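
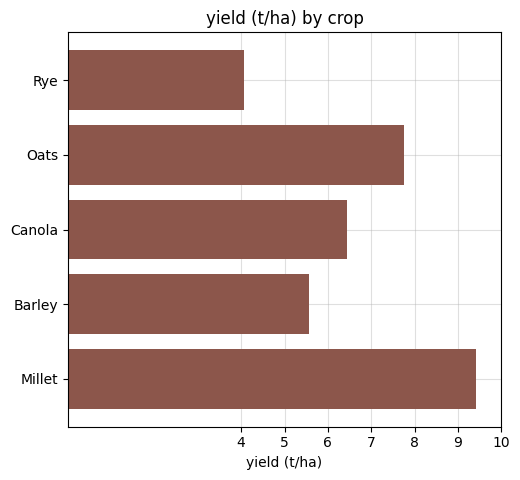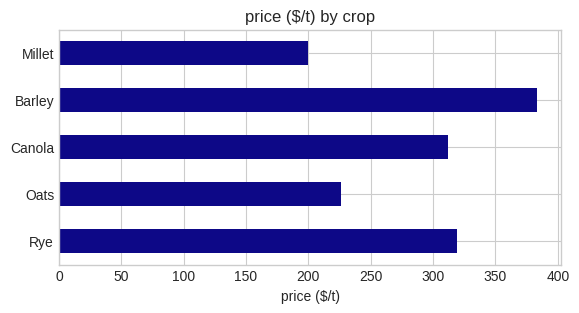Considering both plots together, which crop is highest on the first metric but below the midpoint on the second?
Millet

Chart 2 median price ($/t) ≈ 300; below-median crops: Oats, Millet. Among those, Millet has the highest yield (t/ha) (≈ 9).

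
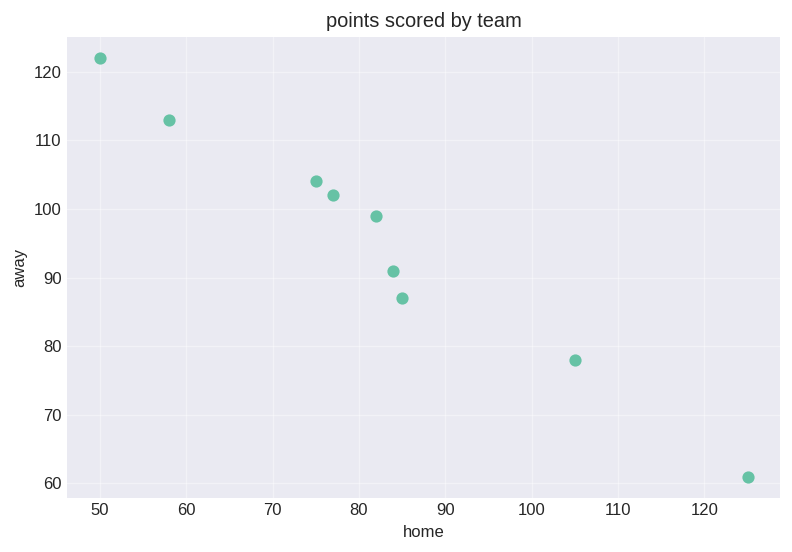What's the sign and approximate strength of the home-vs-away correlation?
negative, strong

Points are negatively correlated; strong (|r| ≈ 1.0).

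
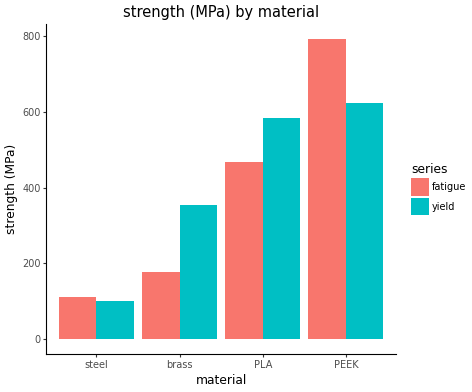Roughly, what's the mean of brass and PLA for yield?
≈ 500

(400 + 600) / 2 ≈ 500.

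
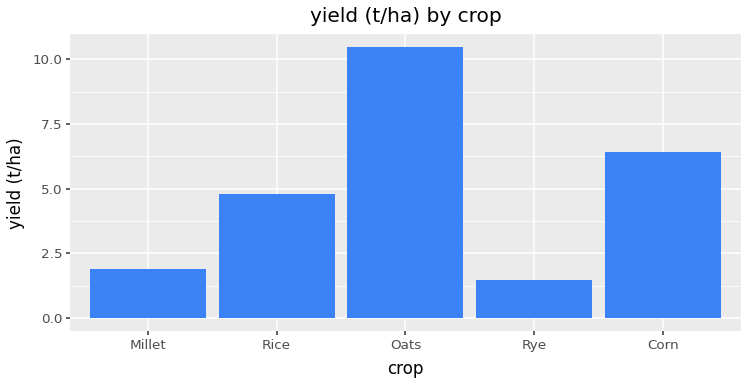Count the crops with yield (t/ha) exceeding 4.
3

Above 4: Rice, Oats, Corn.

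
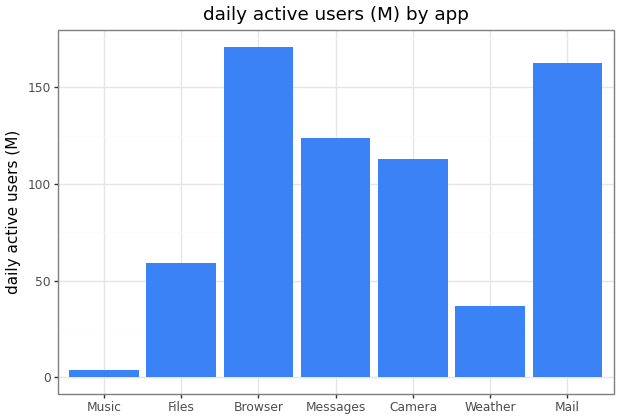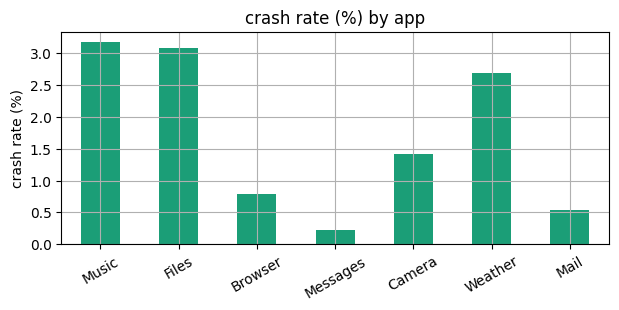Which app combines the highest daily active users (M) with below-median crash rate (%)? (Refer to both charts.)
Browser

Chart 2 median crash rate (%) ≈ 1.5; below-median apps: Browser, Messages, Mail. Among those, Browser has the highest daily active users (M) (≈ 180).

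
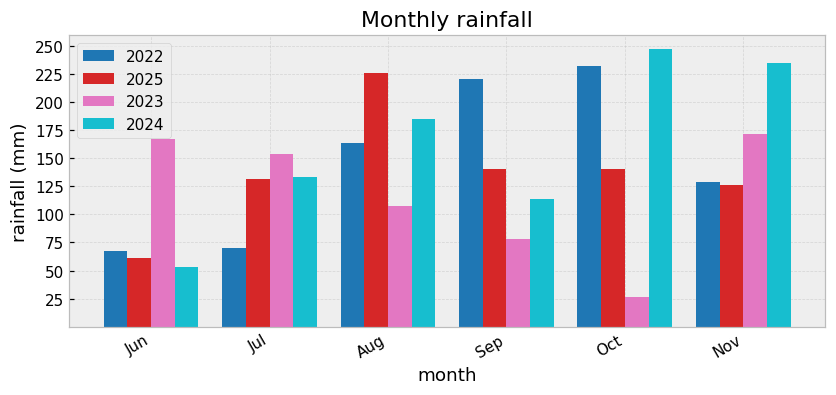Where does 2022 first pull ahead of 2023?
Jul: 2022 ≈ 75 vs 2023 ≈ 150 (not yet); Aug: 2022 ≈ 175 vs 2023 ≈ 100 (first crossover).

Aug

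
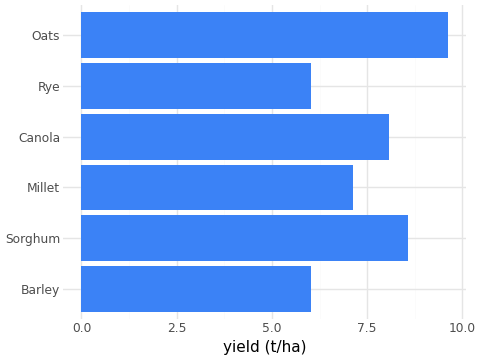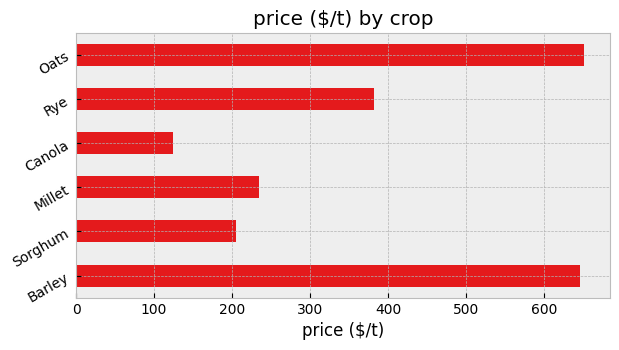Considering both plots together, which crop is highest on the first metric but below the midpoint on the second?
Chart 2 median price ($/t) ≈ 300; below-median crops: Sorghum, Millet, Canola. Among those, Sorghum has the highest yield (t/ha) (≈ 9).

Sorghum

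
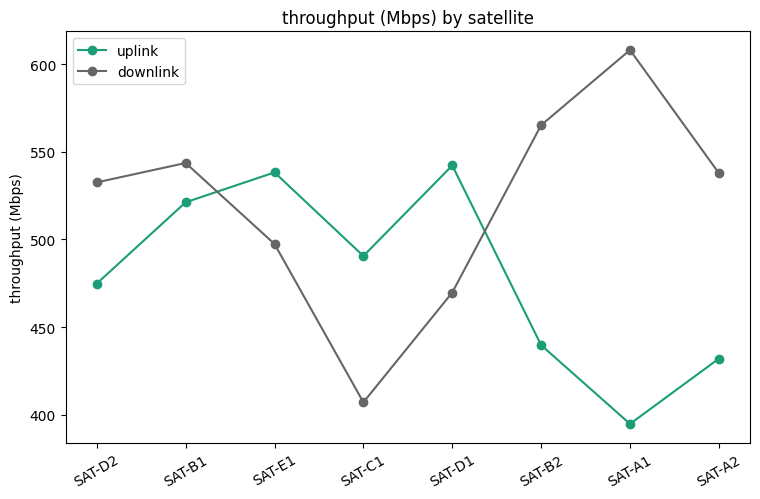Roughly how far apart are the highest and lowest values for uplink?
≈ 140

Max SAT-D1 ≈ 540, min SAT-A1 ≈ 400; range ≈ 140.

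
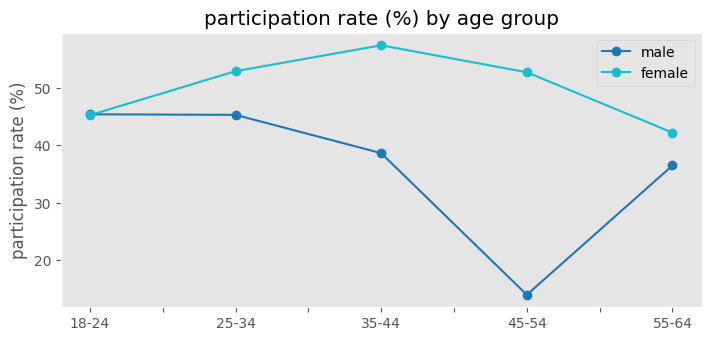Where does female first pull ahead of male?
25-34

18-24: female ≈ 45 vs male ≈ 45 (not yet); 25-34: female ≈ 55 vs male ≈ 45 (first crossover).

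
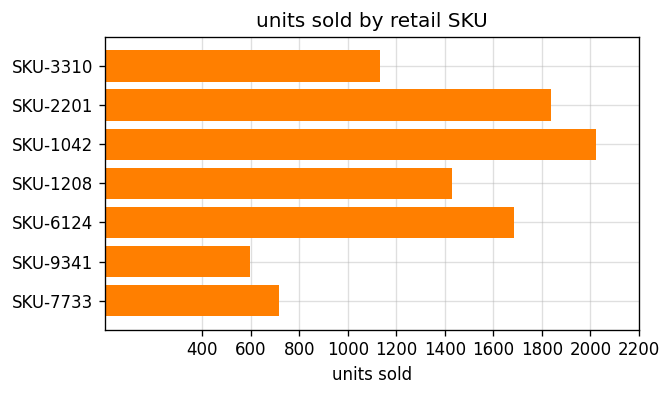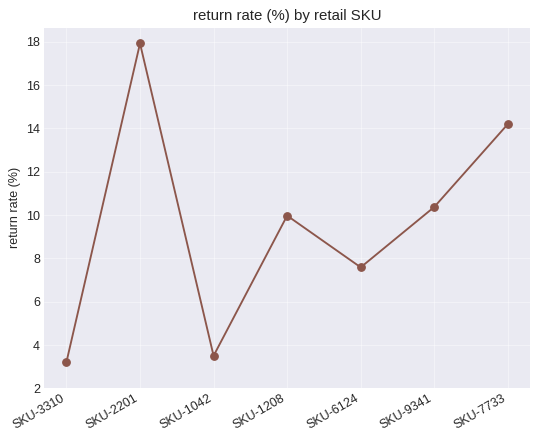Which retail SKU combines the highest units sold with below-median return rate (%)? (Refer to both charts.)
SKU-1042

Chart 2 median return rate (%) ≈ 10; below-median retail SKUs: SKU-3310, SKU-1042, SKU-6124. Among those, SKU-1042 has the highest units sold (≈ 2000).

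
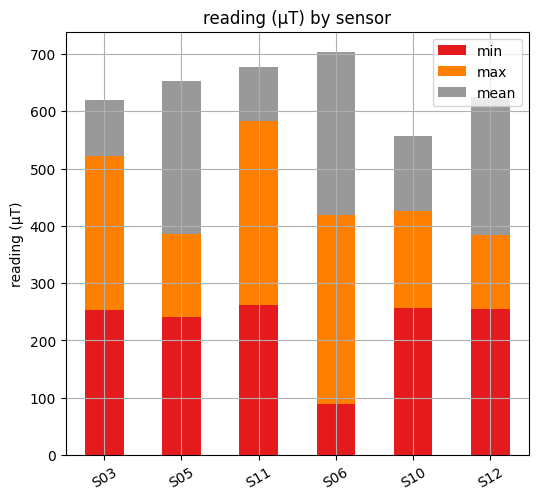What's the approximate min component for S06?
min top ≈ 100, bottom ≈ 0; segment ≈ 100.

≈ 100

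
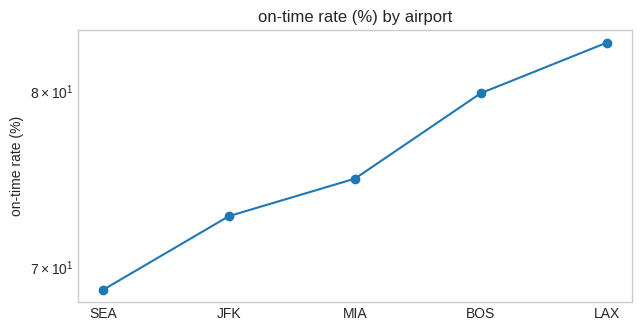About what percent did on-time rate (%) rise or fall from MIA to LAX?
MIA ≈ 74, LAX ≈ 84; (84 − 74) / 74 ≈ +13.5%.

≈ +13.5%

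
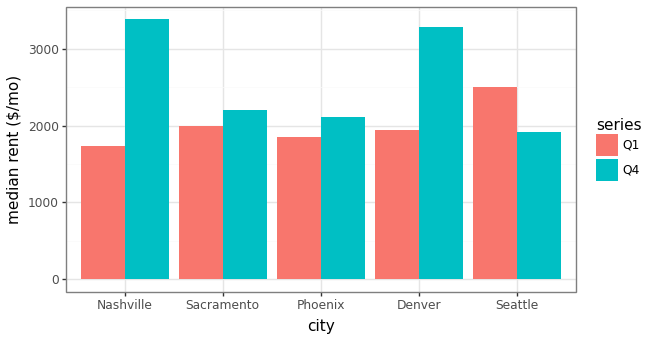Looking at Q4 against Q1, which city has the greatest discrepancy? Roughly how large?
Nashville: Q4 ≈ 3500, Q1 ≈ 1500 → gap ≈ 2000. Next-largest (Denver) is only ≈ 1500.

Nashville, ≈ 2000 $/mo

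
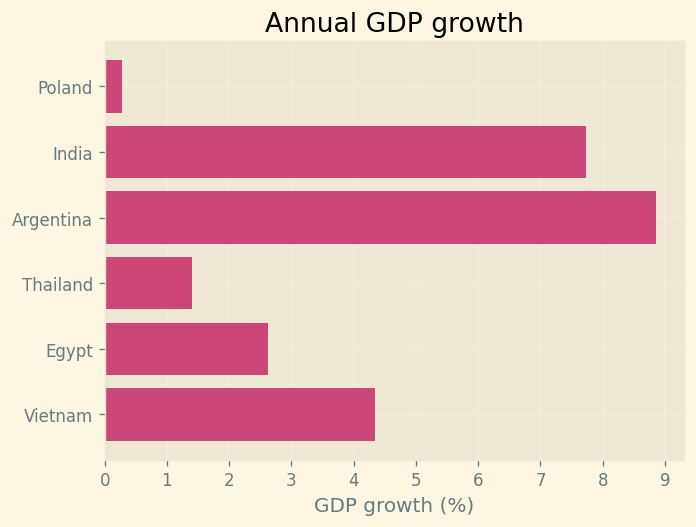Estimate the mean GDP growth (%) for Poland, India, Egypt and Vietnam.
(0 + 8 + 3 + 4) / 4 ≈ 4.

≈ 4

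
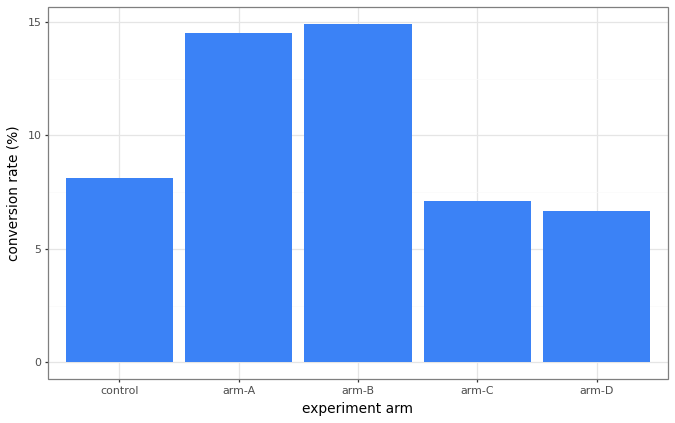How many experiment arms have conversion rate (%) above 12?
Above 12: arm-A, arm-B.

2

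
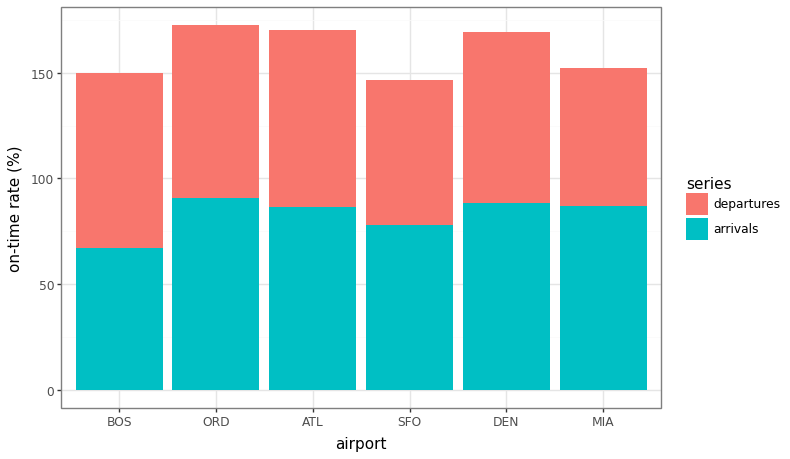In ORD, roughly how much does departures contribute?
departures top ≈ 180, bottom ≈ 100; segment ≈ 80.

≈ 80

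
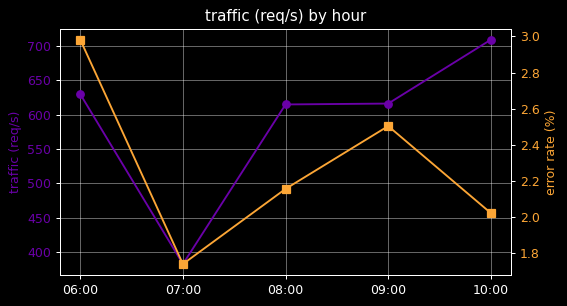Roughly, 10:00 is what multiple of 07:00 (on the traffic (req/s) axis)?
≈ 1.75×

10:00 ≈ 700, 07:00 ≈ 400; 700/400 ≈ 1.75.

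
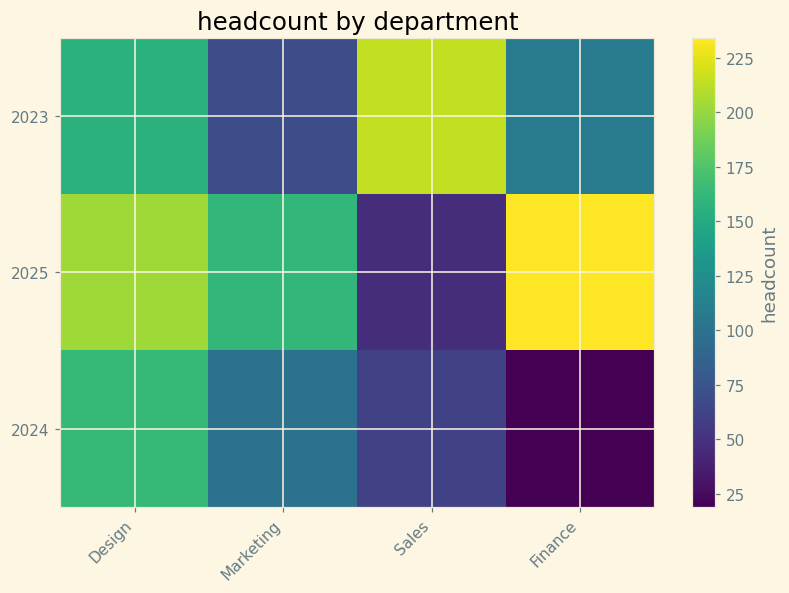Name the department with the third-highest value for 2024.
Top 4 for 2024: Design ≈ 160, Marketing ≈ 100, Sales ≈ 60, Finance ≈ 20.

Sales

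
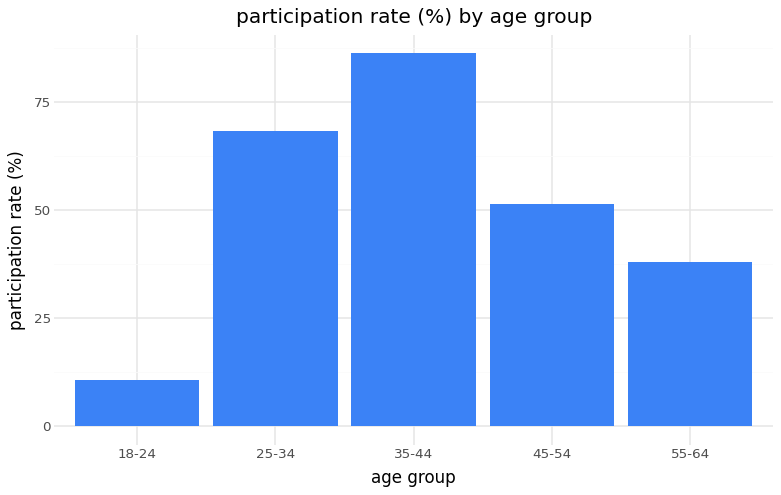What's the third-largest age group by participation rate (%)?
Top 4: 35-44 ≈ 90, 25-34 ≈ 70, 45-54 ≈ 50, 55-64 ≈ 40.

45-54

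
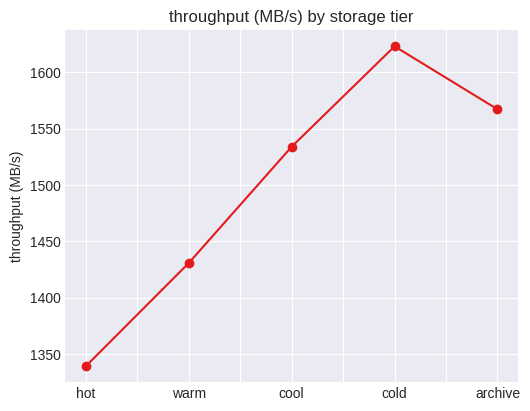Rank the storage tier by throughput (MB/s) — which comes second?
Top 3: cold ≈ 1625, archive ≈ 1575, cool ≈ 1525.

archive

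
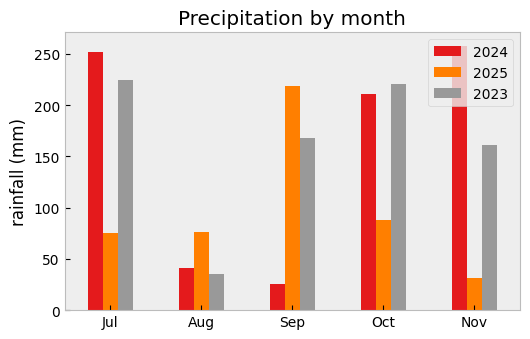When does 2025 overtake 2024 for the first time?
Aug

Jul: 2025 ≈ 75 vs 2024 ≈ 250 (not yet); Aug: 2025 ≈ 75 vs 2024 ≈ 50 (first crossover).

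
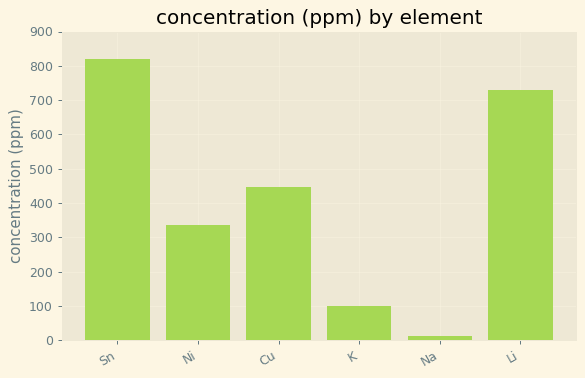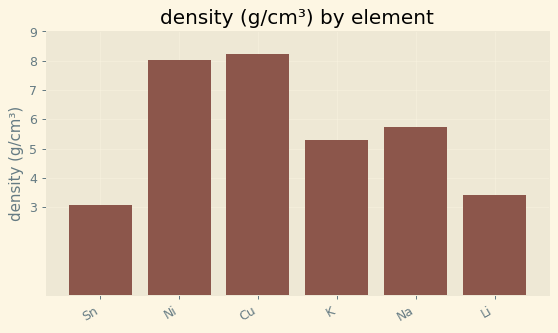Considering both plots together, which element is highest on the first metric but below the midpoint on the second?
Chart 2 median density (g/cm³) ≈ 6; below-median elements: Sn, K, Li. Among those, Sn has the highest concentration (ppm) (≈ 800).

Sn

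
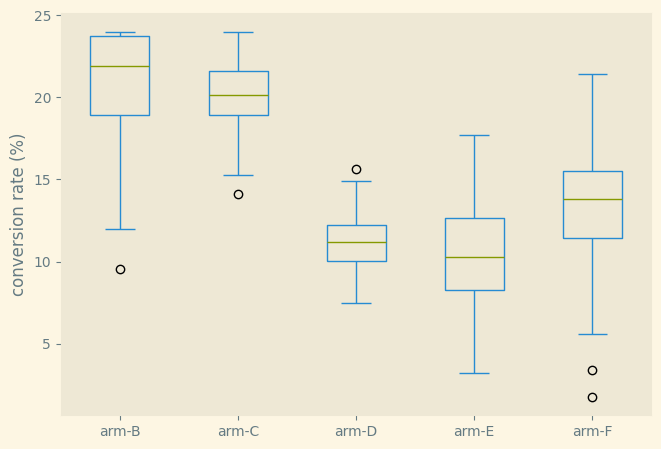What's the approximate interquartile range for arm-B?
Q3 ≈ 24, Q1 ≈ 19; IQR ≈ 5.

≈ 5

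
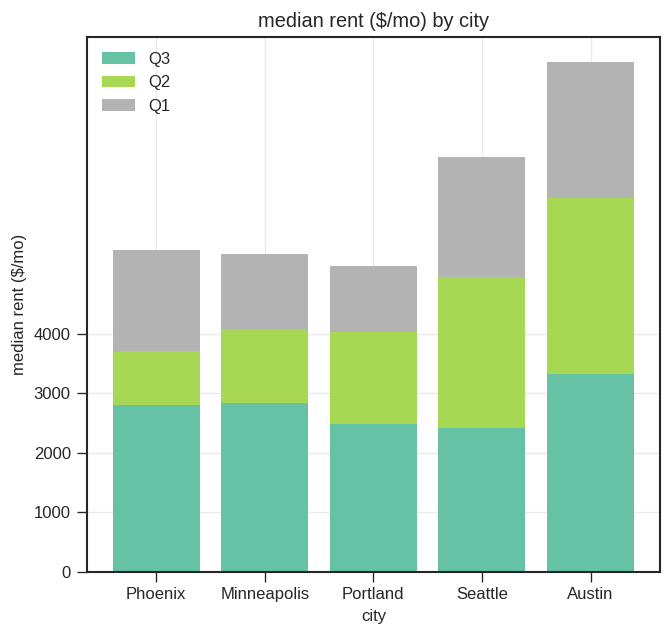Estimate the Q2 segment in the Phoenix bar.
Q2 top ≈ 4000, bottom ≈ 3000; segment ≈ 1000.

≈ 1000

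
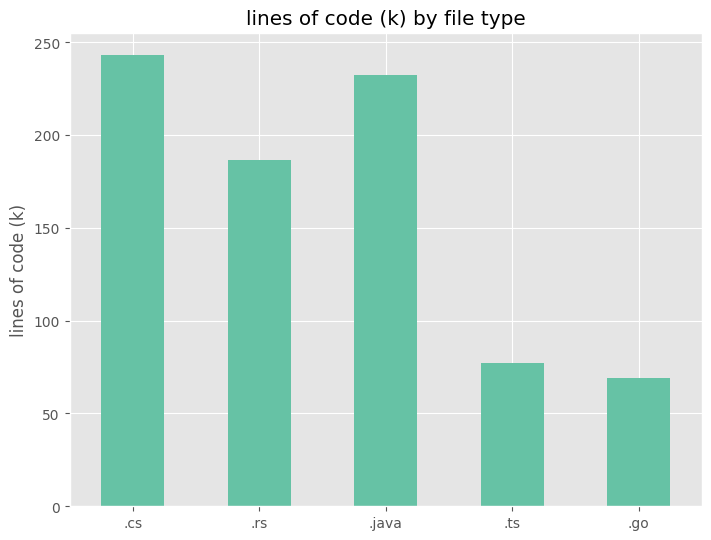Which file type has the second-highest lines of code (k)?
Top 3: .cs ≈ 250, .java ≈ 225, .rs ≈ 175.

.java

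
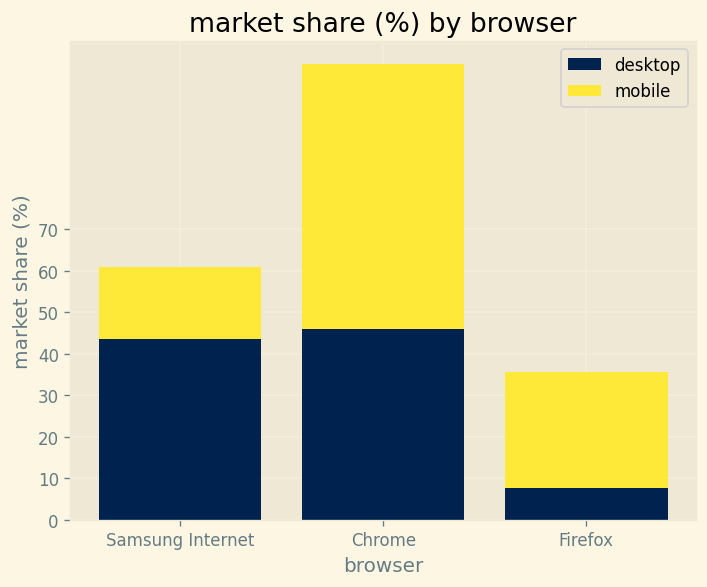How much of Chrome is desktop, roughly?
≈ 50

desktop top ≈ 50, bottom ≈ 0; segment ≈ 50.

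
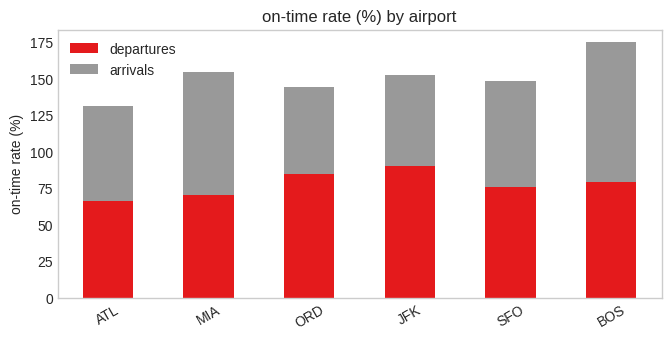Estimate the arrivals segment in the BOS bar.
≈ 100

arrivals top ≈ 180, bottom ≈ 80; segment ≈ 100.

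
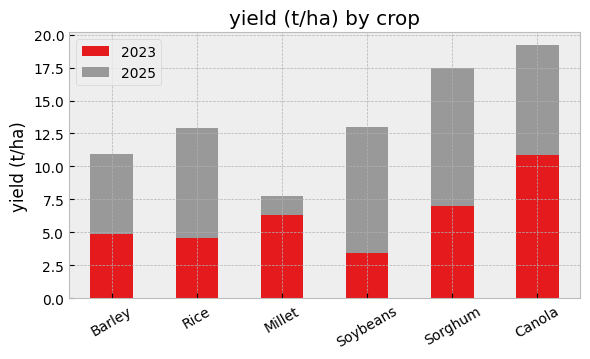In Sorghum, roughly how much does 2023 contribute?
≈ 6

2023 top ≈ 6, bottom ≈ 0; segment ≈ 6.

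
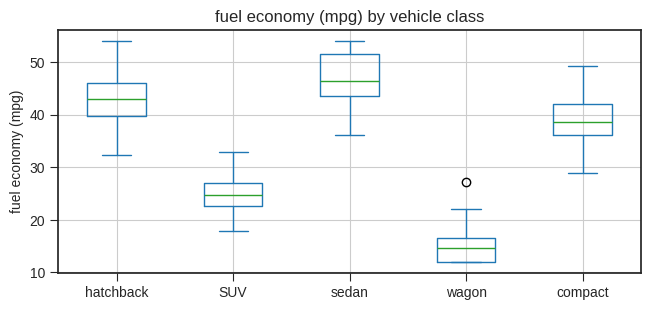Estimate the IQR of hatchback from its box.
≈ 5

Q3 ≈ 45, Q1 ≈ 40; IQR ≈ 5.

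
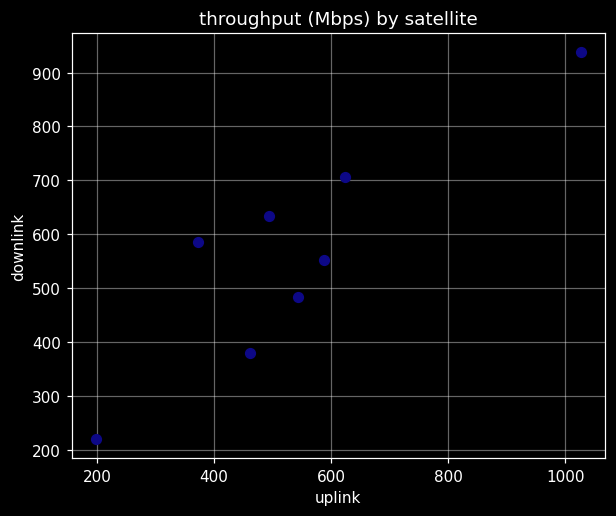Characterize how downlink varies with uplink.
positive, strong

Points are positively correlated; strong (|r| ≈ 0.9).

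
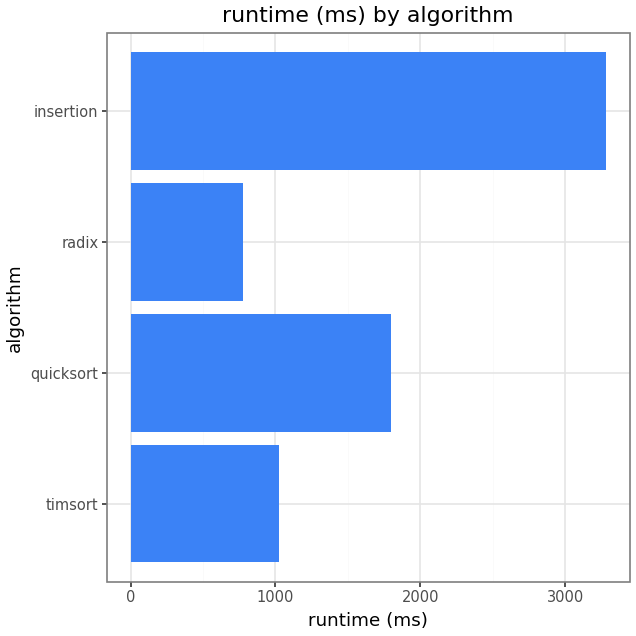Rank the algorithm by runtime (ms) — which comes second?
quicksort

Top 3: insertion ≈ 3500, quicksort ≈ 2000, timsort ≈ 1000.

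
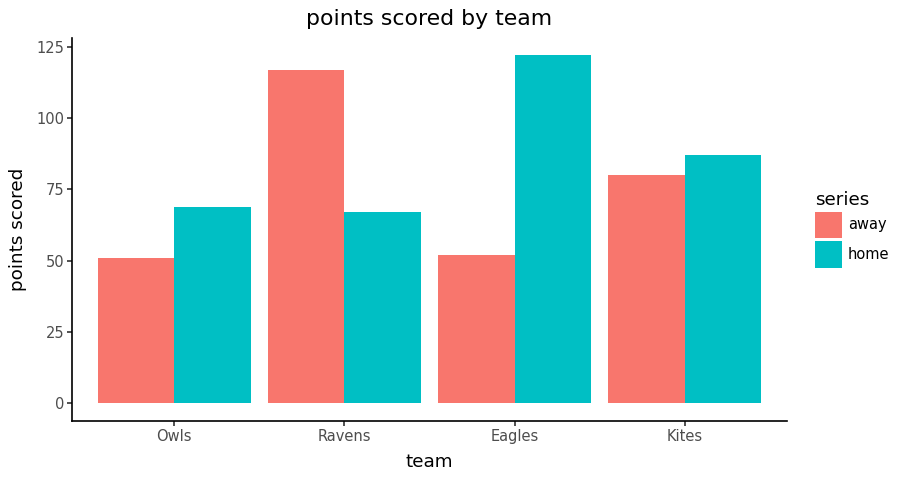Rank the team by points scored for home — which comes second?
Kites

Top 3 for home: Eagles ≈ 120, Kites ≈ 80, Owls ≈ 60.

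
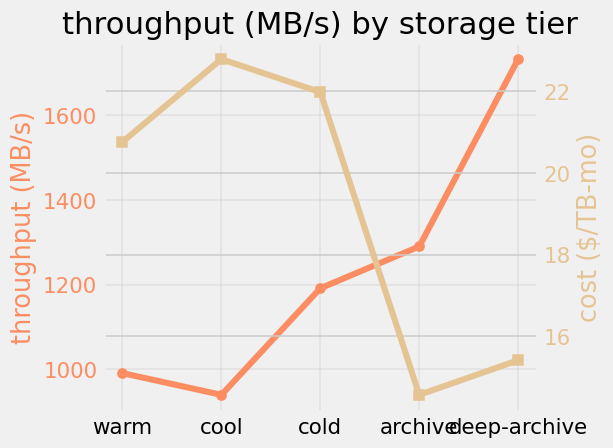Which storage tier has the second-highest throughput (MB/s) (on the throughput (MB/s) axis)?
Top 3 (on the throughput (MB/s) axis): deep-archive ≈ 1700, archive ≈ 1300, cold ≈ 1200.

archive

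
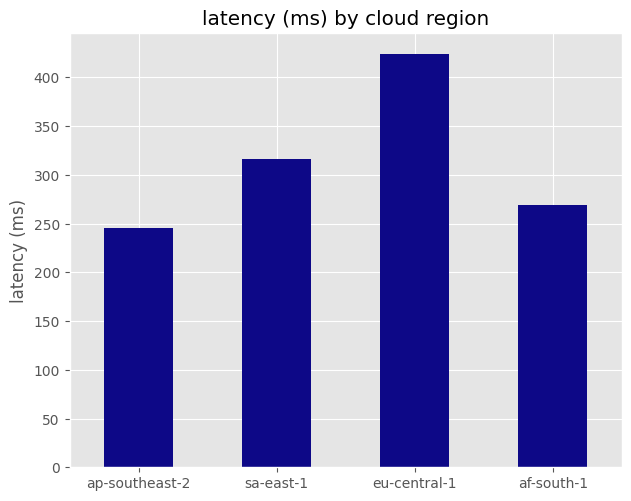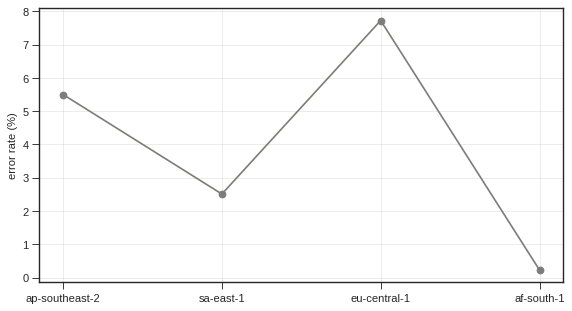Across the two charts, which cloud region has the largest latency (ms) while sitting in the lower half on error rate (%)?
Chart 2 median error rate (%) ≈ 4; below-median cloud regions: sa-east-1, af-south-1. Among those, sa-east-1 has the highest latency (ms) (≈ 300).

sa-east-1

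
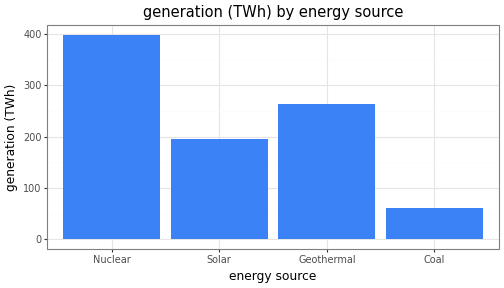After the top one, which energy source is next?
Geothermal

Top 3: Nuclear ≈ 400, Geothermal ≈ 250, Solar ≈ 200.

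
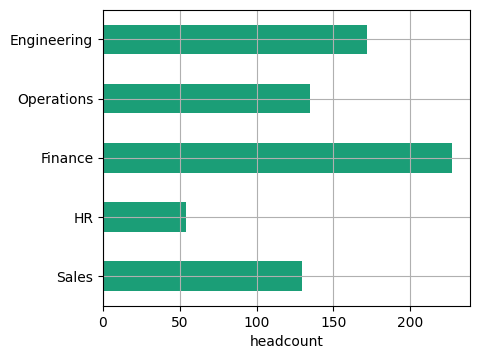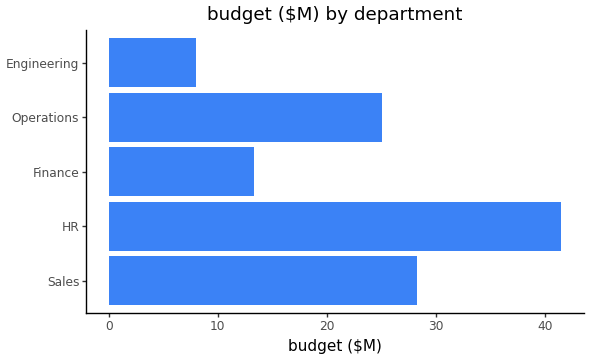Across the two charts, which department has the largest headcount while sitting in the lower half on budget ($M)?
Finance

Chart 2 median budget ($M) ≈ 25; below-median departments: Finance, Engineering. Among those, Finance has the highest headcount (≈ 225).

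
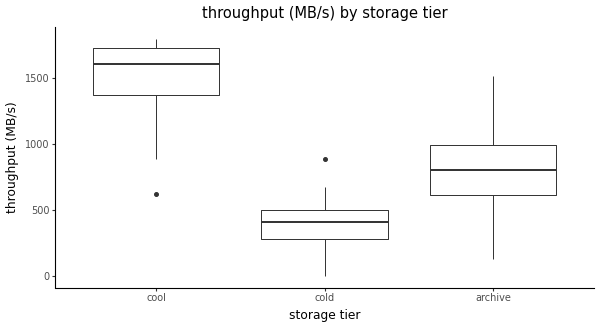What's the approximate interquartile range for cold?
≈ 200

Q3 ≈ 500, Q1 ≈ 300; IQR ≈ 200.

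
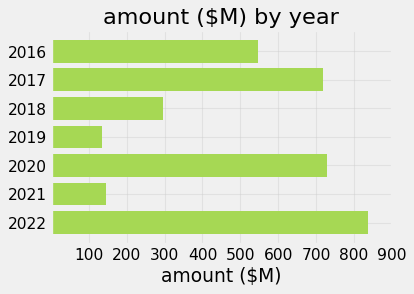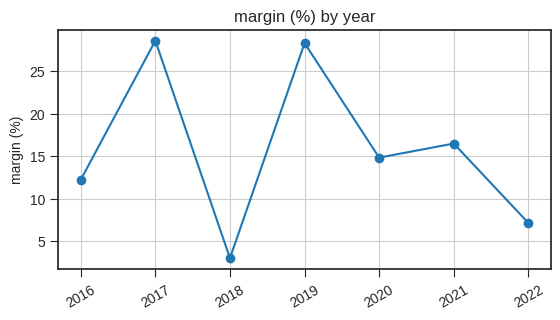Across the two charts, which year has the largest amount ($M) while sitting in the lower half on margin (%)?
Chart 2 median margin (%) ≈ 15; below-median years: 2016, 2018, 2022. Among those, 2022 has the highest amount ($M) (≈ 800).

2022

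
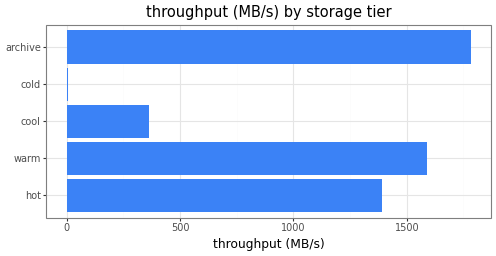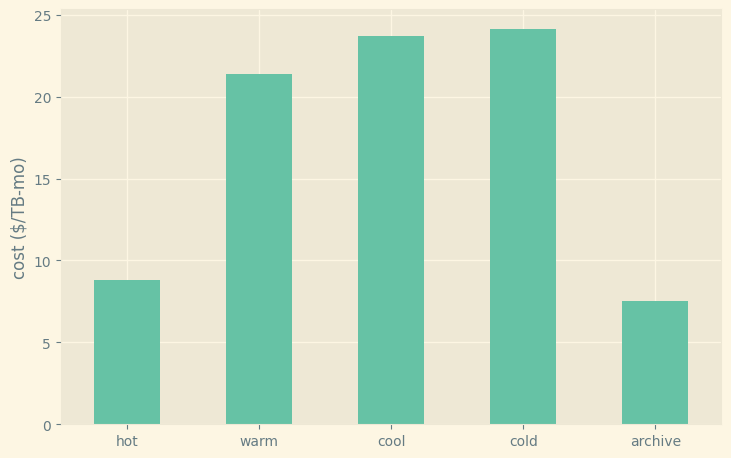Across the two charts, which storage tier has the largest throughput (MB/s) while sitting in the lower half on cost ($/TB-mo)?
Chart 2 median cost ($/TB-mo) ≈ 20; below-median storage tiers: hot, archive. Among those, archive has the highest throughput (MB/s) (≈ 1800).

archive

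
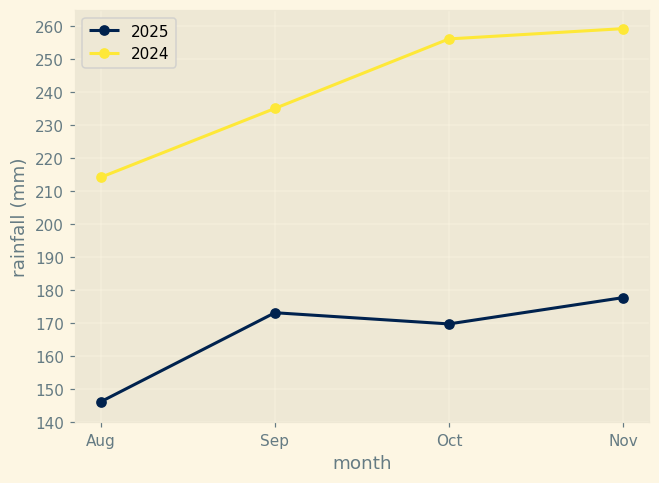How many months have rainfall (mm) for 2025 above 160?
Above 160: Sep, Oct, Nov.

3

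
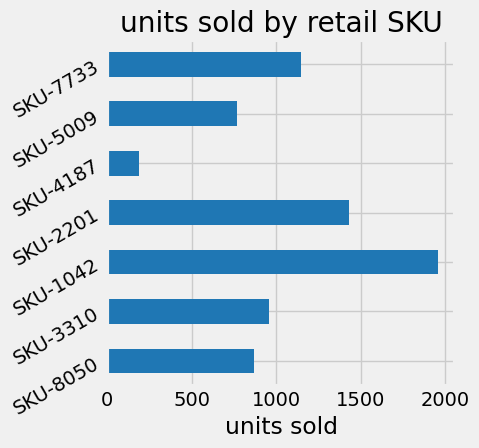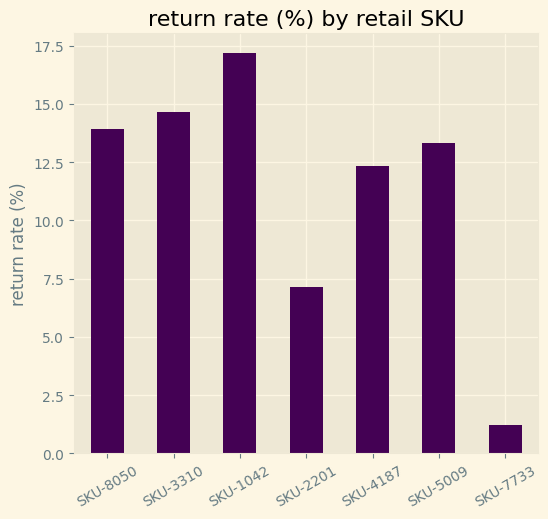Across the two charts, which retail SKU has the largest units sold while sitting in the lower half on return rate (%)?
Chart 2 median return rate (%) ≈ 14; below-median retail SKUs: SKU-2201, SKU-4187, SKU-7733. Among those, SKU-2201 has the highest units sold (≈ 1400).

SKU-2201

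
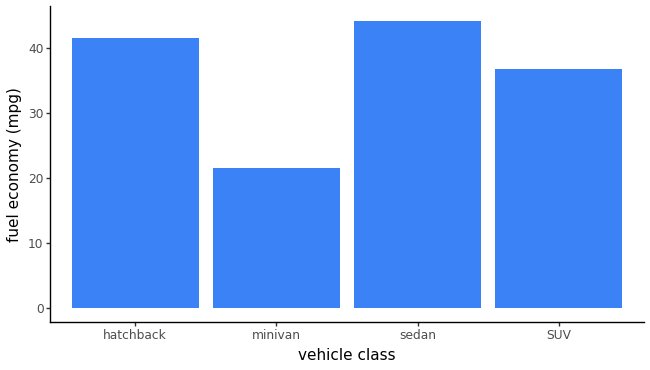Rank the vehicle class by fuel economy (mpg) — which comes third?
SUV

Top 4: sedan ≈ 45, hatchback ≈ 40, SUV ≈ 35, minivan ≈ 20.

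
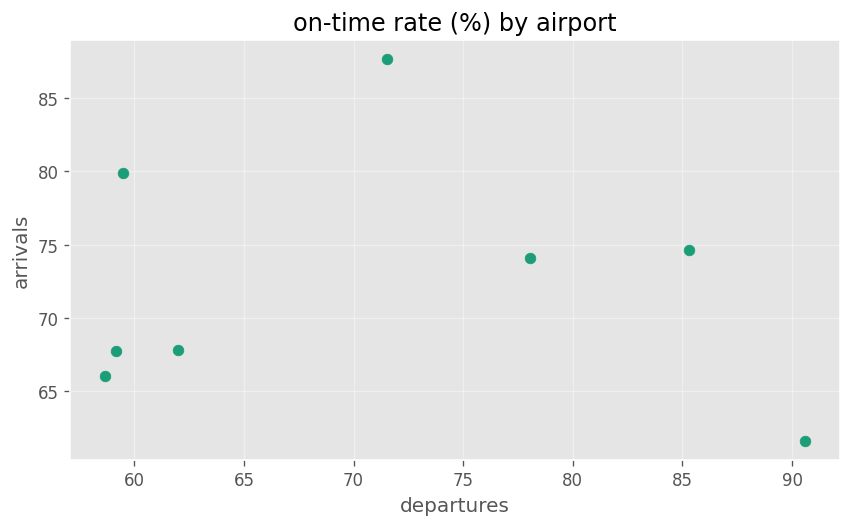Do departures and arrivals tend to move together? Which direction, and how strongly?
no clear correlation

Points are roughly uncorrelated; weak (|r| ≈ 0.1).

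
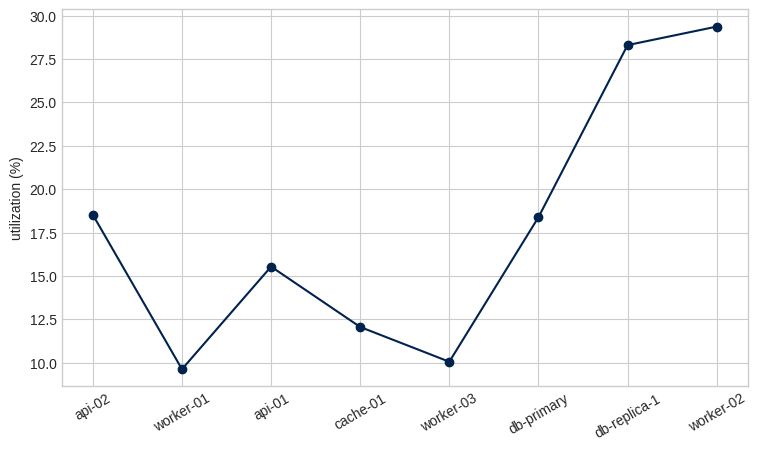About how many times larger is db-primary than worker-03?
db-primary ≈ 18, worker-03 ≈ 10; 18/10 ≈ 1.8.

≈ 1.8×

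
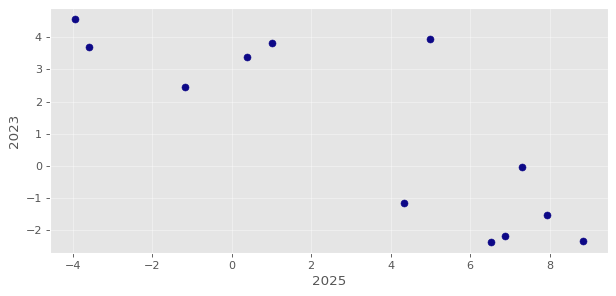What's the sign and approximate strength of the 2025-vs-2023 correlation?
Points are negatively correlated; strong (|r| ≈ 0.8).

negative, strong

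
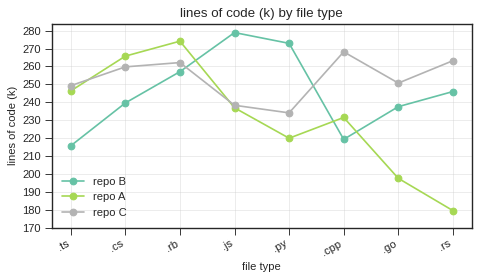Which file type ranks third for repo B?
Top 4 for repo B: .js ≈ 280, .py ≈ 270, .rb ≈ 260, .rs ≈ 250.

.rb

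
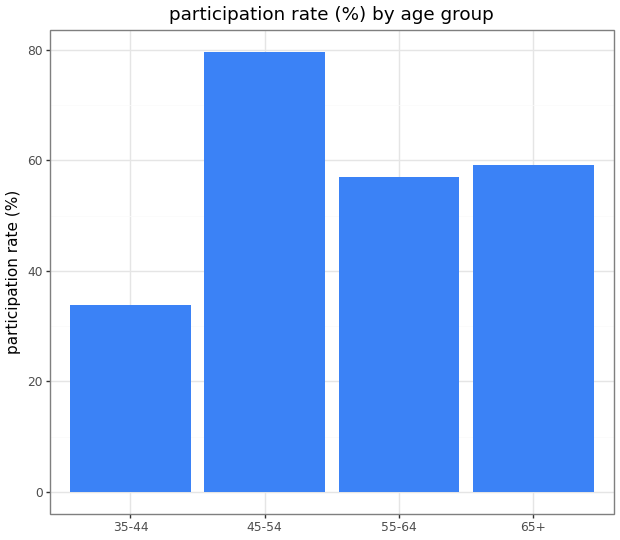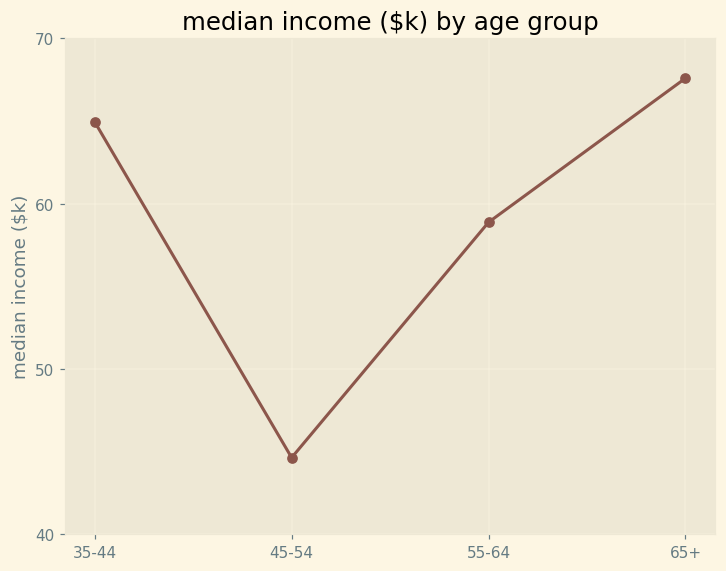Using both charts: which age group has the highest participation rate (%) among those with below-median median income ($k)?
Chart 2 median median income ($k) ≈ 60; below-median age groups: 45-54, 55-64. Among those, 45-54 has the highest participation rate (%) (≈ 80).

45-54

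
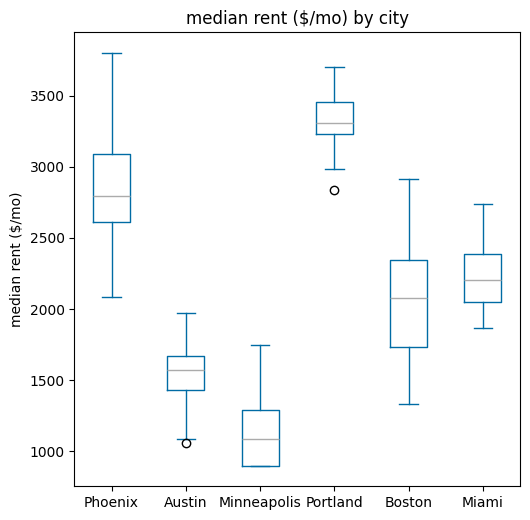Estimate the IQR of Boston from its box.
≈ 600

Q3 ≈ 2400, Q1 ≈ 1800; IQR ≈ 600.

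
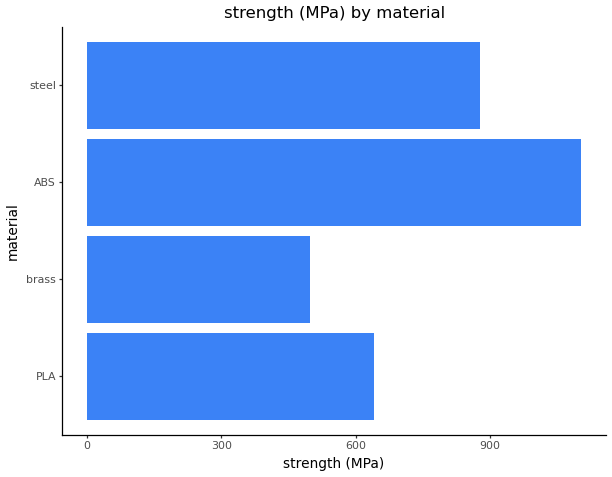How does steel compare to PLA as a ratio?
steel ≈ 900, PLA ≈ 600; 900/600 ≈ 1.5.

≈ 1.5×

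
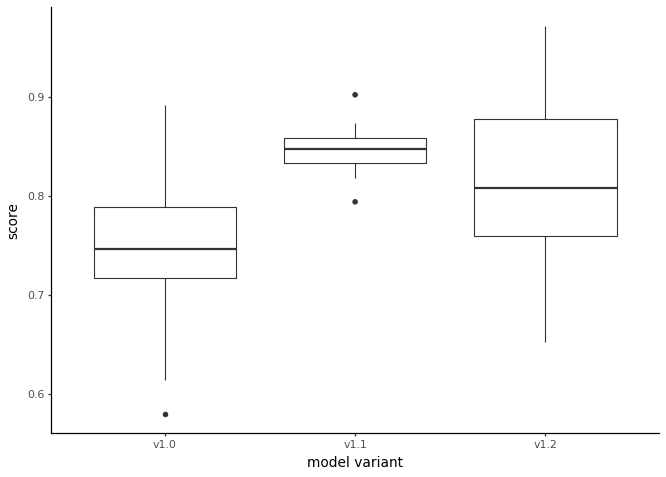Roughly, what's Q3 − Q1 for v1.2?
≈ 0.12

Q3 ≈ 0.88, Q1 ≈ 0.76; IQR ≈ 0.12.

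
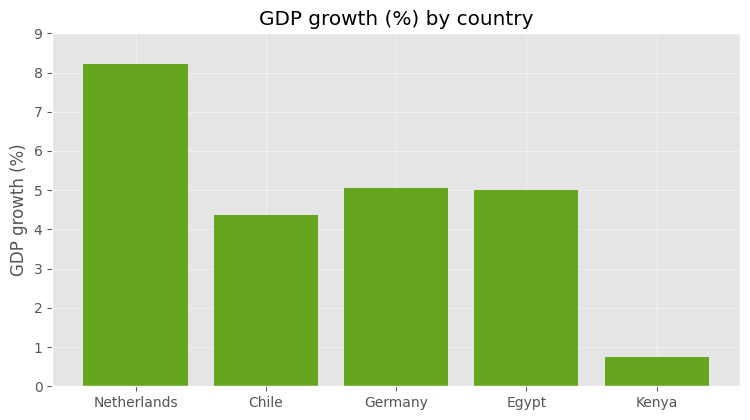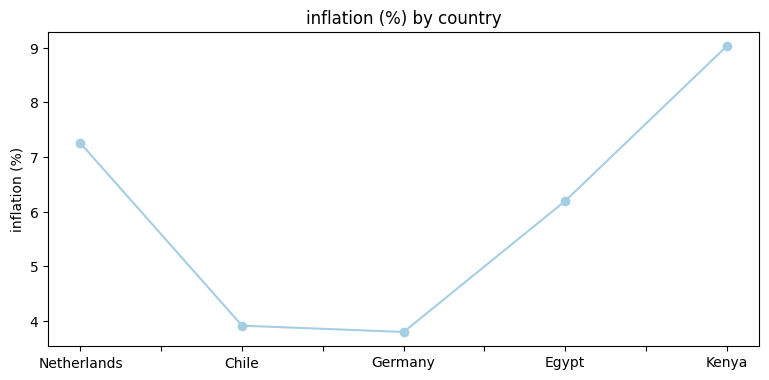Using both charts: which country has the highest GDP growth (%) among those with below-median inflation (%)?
Chart 2 median inflation (%) ≈ 6; below-median countries: Chile, Germany. Among those, Germany has the highest GDP growth (%) (≈ 5).

Germany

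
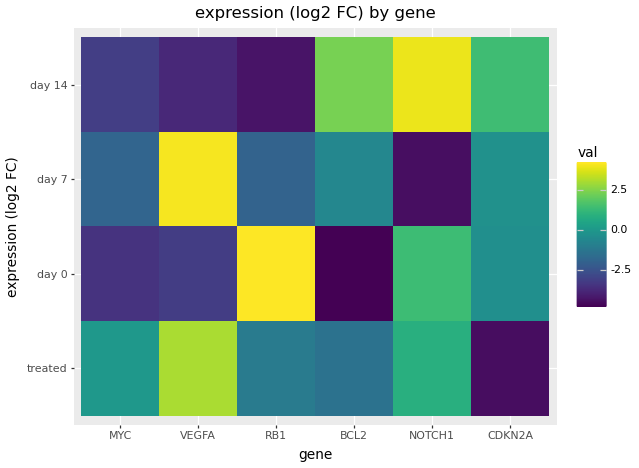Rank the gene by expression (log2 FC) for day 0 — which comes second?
Top 3 for day 0: RB1 ≈ 4, NOTCH1 ≈ 1, CDKN2A ≈ 0.

NOTCH1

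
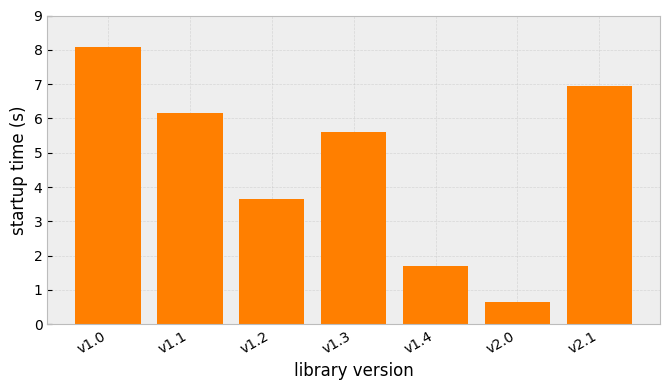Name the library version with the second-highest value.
Top 3: v1.0 ≈ 8, v2.1 ≈ 7, v1.1 ≈ 6.

v2.1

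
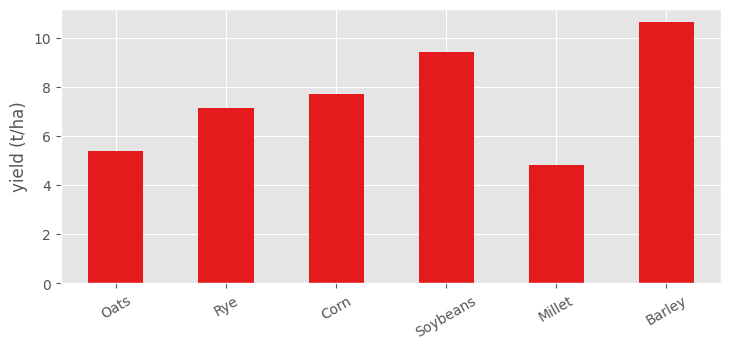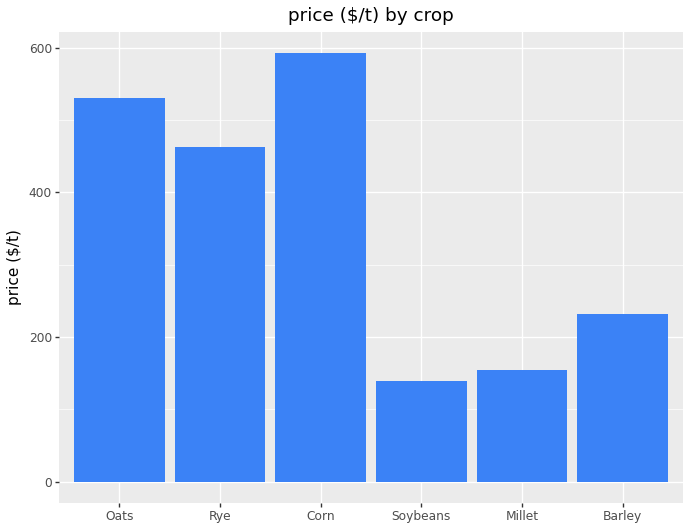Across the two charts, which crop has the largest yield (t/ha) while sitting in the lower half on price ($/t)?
Barley

Chart 2 median price ($/t) ≈ 300; below-median crops: Soybeans, Millet, Barley. Among those, Barley has the highest yield (t/ha) (≈ 11).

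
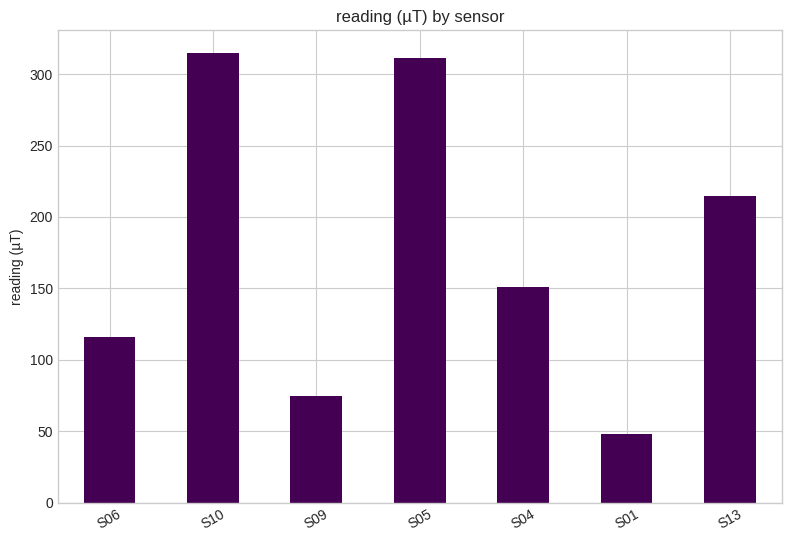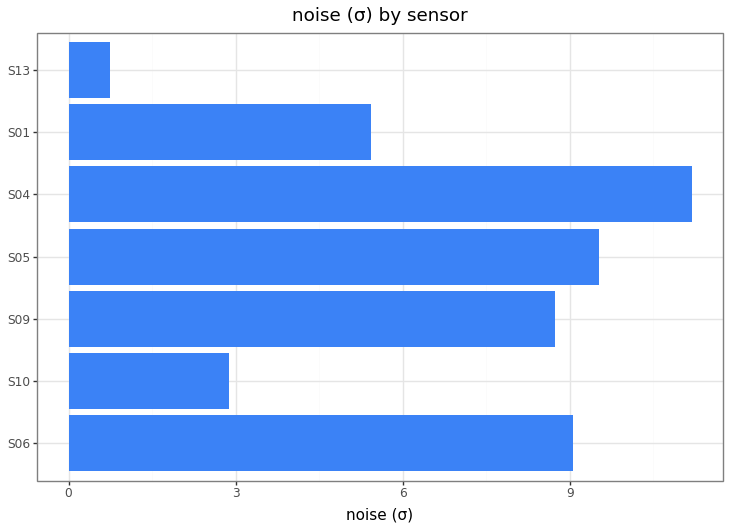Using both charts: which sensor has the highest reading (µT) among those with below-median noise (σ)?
S10

Chart 2 median noise (σ) ≈ 8; below-median sensors: S10, S01, S13. Among those, S10 has the highest reading (µT) (≈ 300).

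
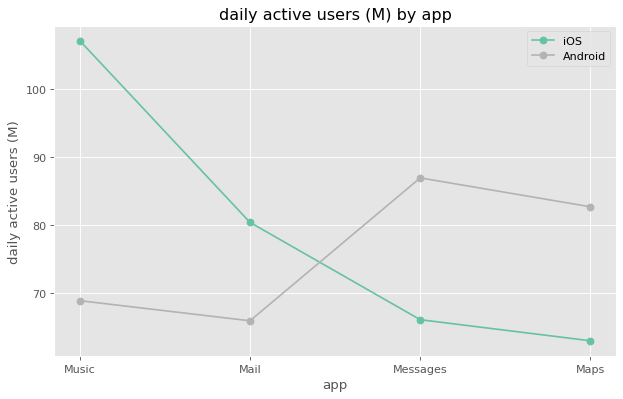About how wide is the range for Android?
≈ 20

Max Messages ≈ 85, min Mail ≈ 65; range ≈ 20.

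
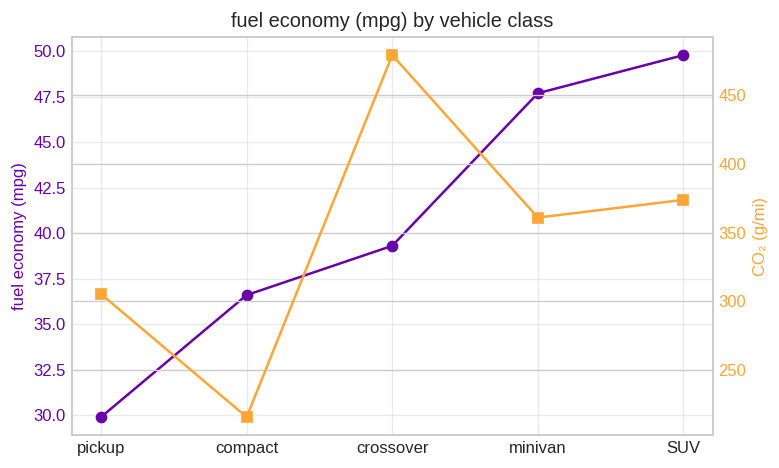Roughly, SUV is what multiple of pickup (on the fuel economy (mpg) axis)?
SUV ≈ 50, pickup ≈ 30; 50/30 ≈ 1.67.

≈ 1.67×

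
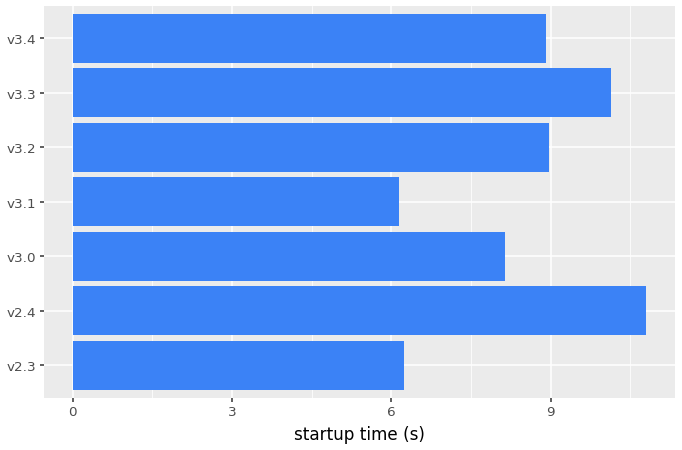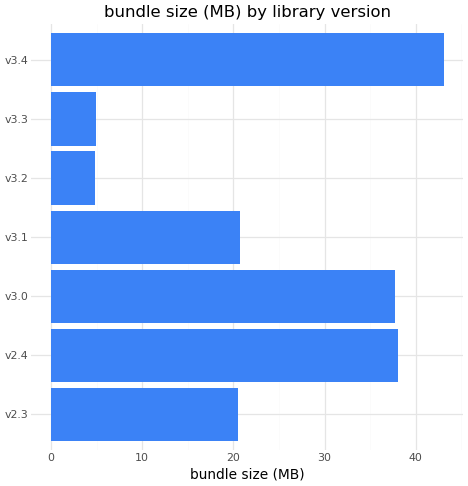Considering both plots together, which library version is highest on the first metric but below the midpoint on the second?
Chart 2 median bundle size (MB) ≈ 20; below-median library versions: v2.3, v3.2, v3.3. Among those, v3.3 has the highest startup time (s) (≈ 10).

v3.3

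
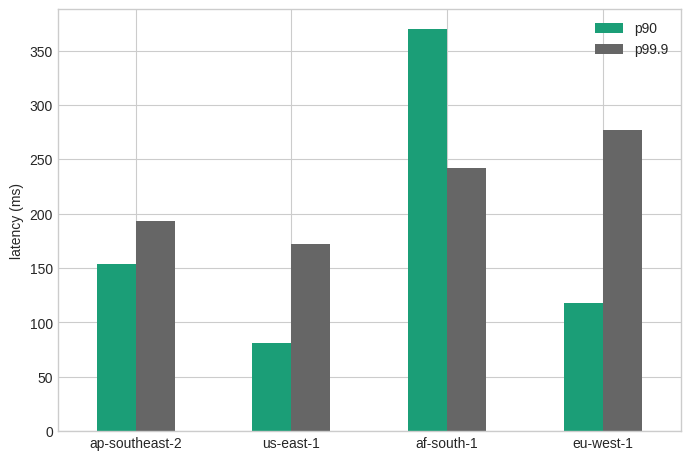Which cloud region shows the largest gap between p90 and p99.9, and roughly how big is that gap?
eu-west-1, ≈ 200 ms

eu-west-1: p90 ≈ 100, p99.9 ≈ 300 → gap ≈ 200. Next-largest (af-south-1) is only ≈ 100.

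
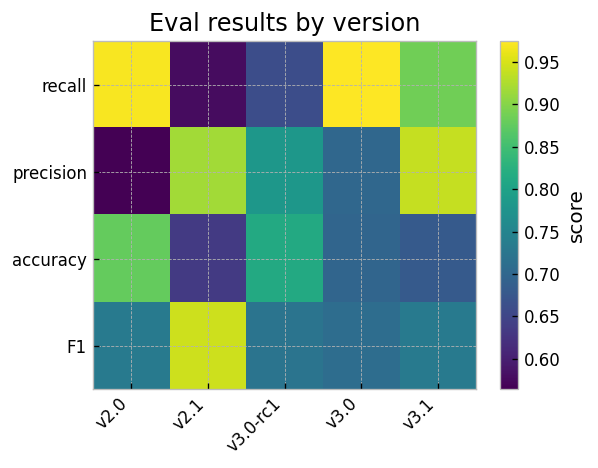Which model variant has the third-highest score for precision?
v3.0-rc1

Top 4 for precision: v3.1 ≈ 0.95, v2.1 ≈ 0.90, v3.0-rc1 ≈ 0.80, v3.0 ≈ 0.70.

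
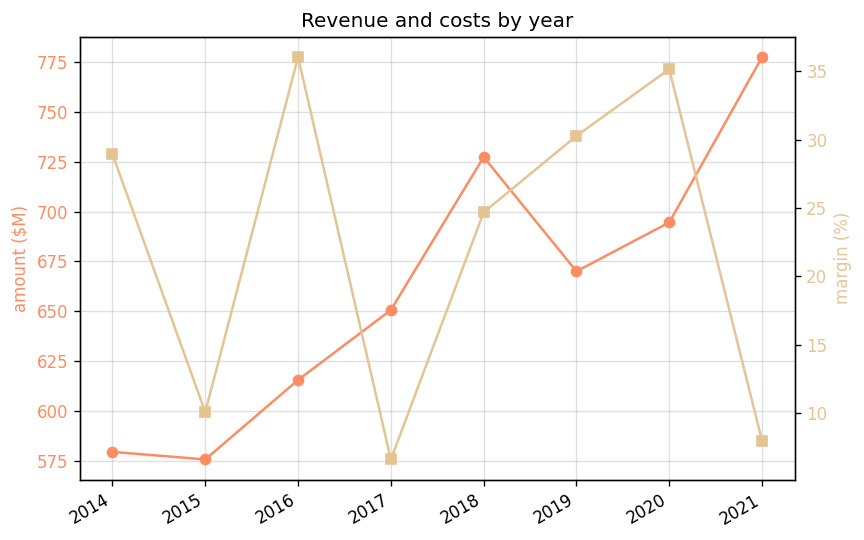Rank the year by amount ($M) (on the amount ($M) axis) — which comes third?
Top 4 (on the amount ($M) axis): 2021 ≈ 780, 2018 ≈ 720, 2020 ≈ 700, 2019 ≈ 680.

2020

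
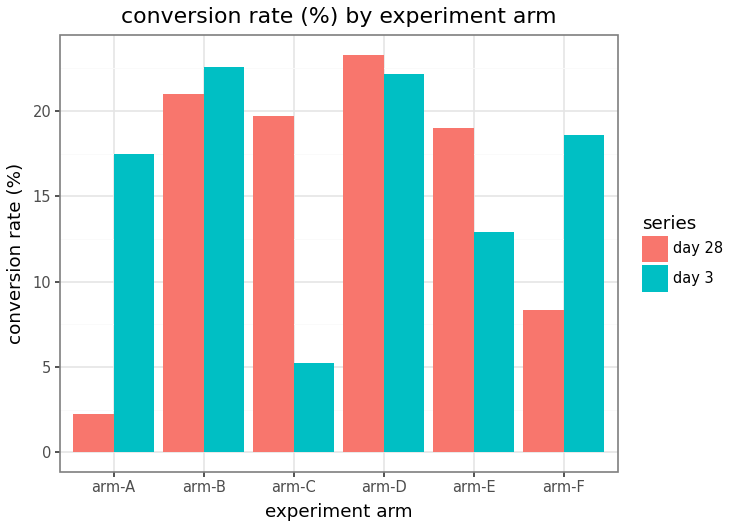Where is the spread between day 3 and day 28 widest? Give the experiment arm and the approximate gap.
arm-A: day 3 ≈ 18, day 28 ≈ 2 → gap ≈ 16. Next-largest (arm-C) is only ≈ 14.

arm-A, ≈ 16 %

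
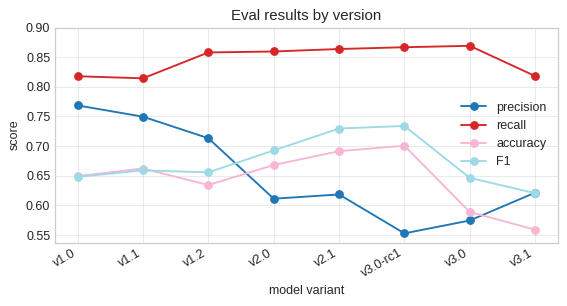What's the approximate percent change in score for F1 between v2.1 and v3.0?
≈ -13.3%

v2.1 ≈ 0.75, v3.0 ≈ 0.65; (0.65 − 0.75) / 0.75 ≈ -13.3%.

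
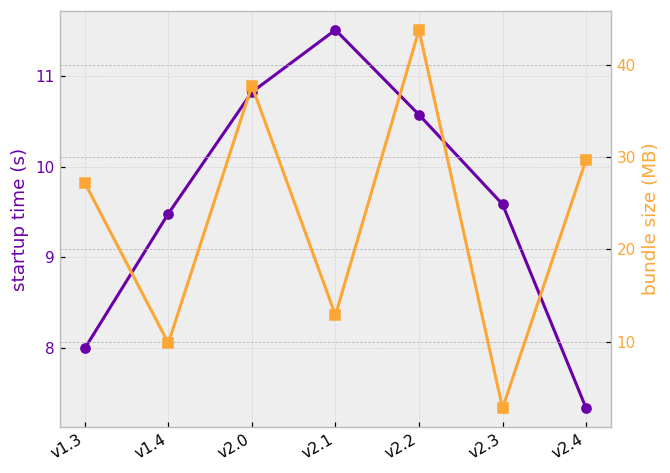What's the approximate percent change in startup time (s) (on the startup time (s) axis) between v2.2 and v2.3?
v2.2 ≈ 10.5, v2.3 ≈ 9.5; (9.5 − 10.5) / 10.5 ≈ -9.5%.

≈ -9.5%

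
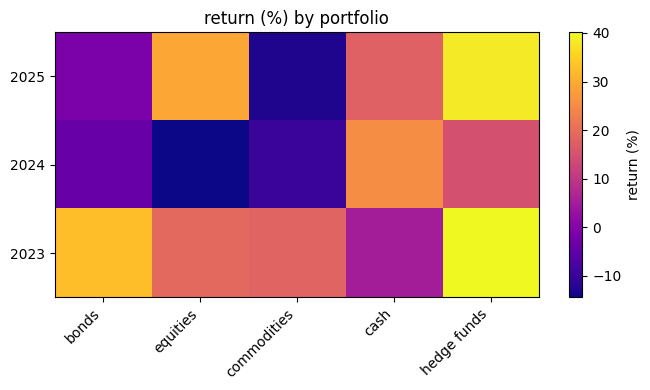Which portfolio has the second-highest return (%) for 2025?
equities

Top 3 for 2025: hedge funds ≈ 40, equities ≈ 30, cash ≈ 20.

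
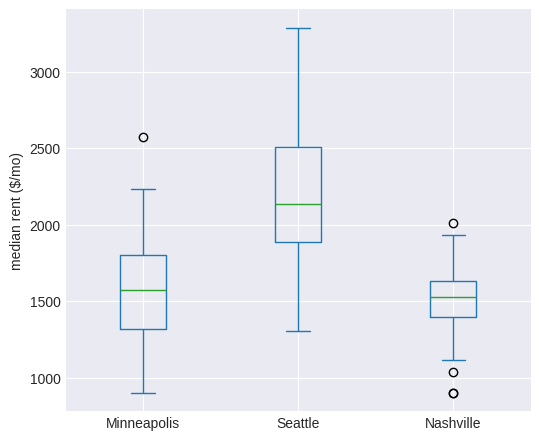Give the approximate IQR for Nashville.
Q3 ≈ 1600, Q1 ≈ 1400; IQR ≈ 200.

≈ 200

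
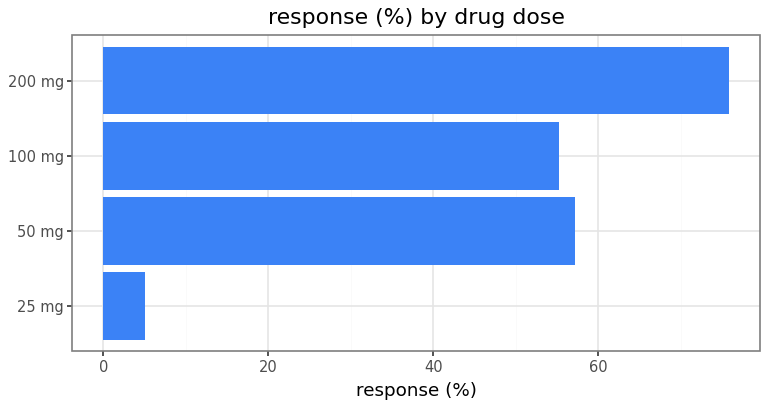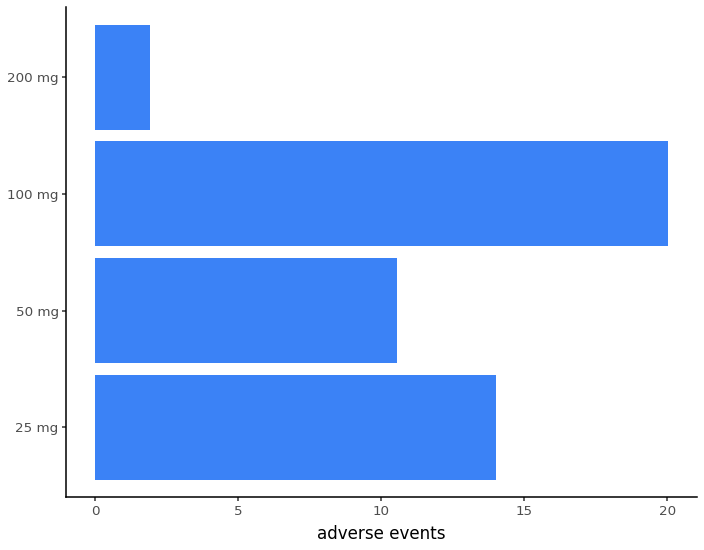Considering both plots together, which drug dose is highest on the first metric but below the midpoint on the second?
Chart 2 median adverse events ≈ 12; below-median drug doses: 50 mg, 200 mg. Among those, 200 mg has the highest response (%) (≈ 80).

200 mg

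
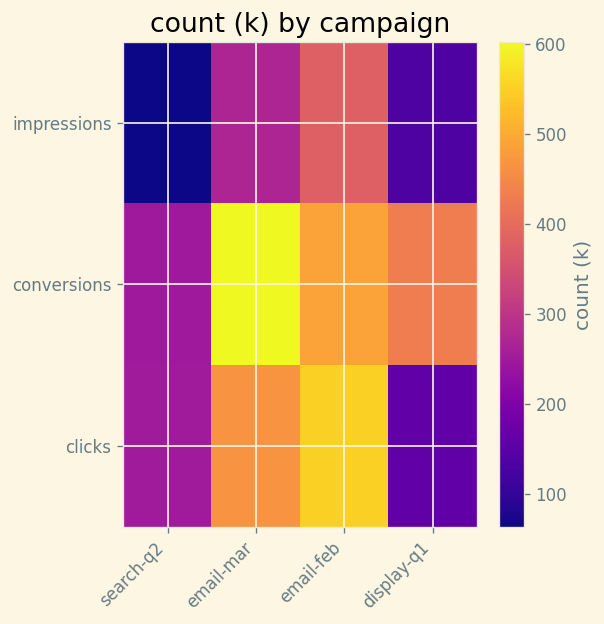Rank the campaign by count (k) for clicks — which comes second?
Top 3 for clicks: email-feb ≈ 550, email-mar ≈ 450, search-q2 ≈ 250.

email-mar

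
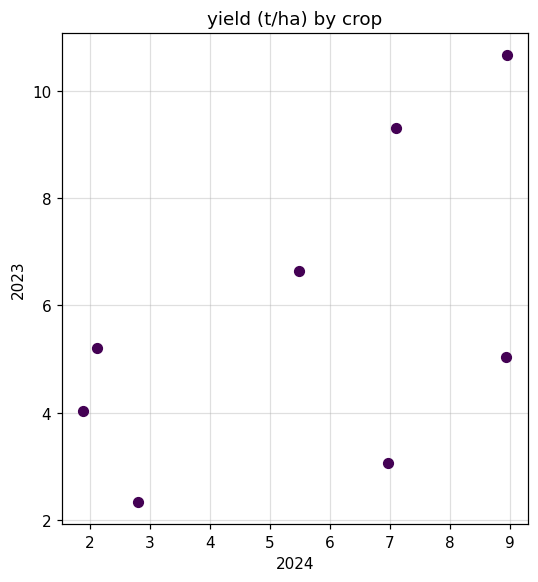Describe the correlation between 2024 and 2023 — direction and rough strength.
Points are positively correlated; moderate (|r| ≈ 0.6).

positive, moderate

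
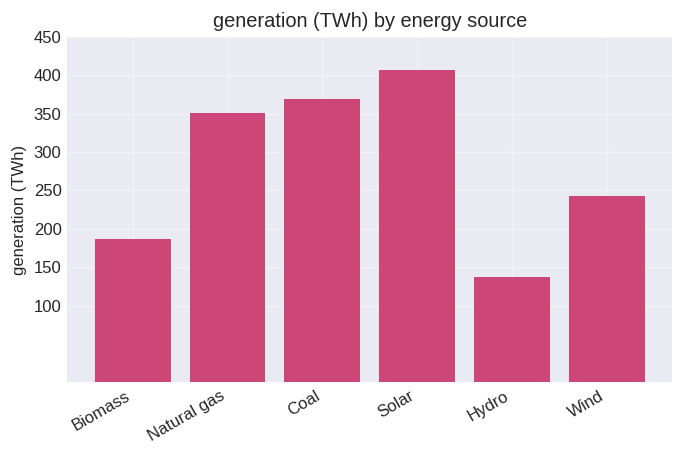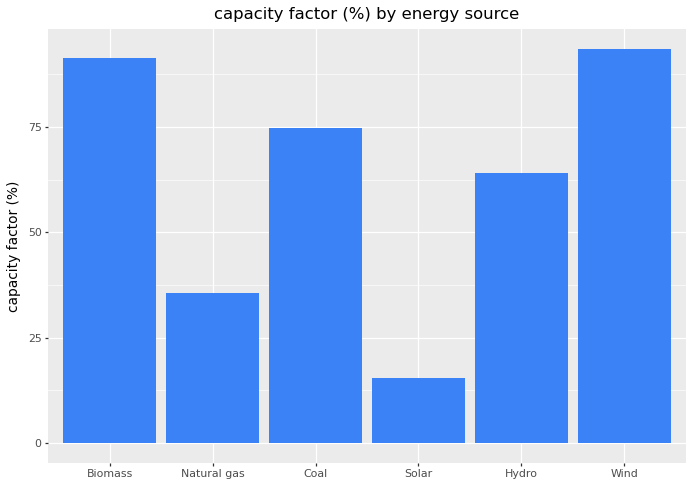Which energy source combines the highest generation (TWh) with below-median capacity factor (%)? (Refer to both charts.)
Solar

Chart 2 median capacity factor (%) ≈ 70; below-median energy sources: Natural gas, Solar, Hydro. Among those, Solar has the highest generation (TWh) (≈ 400).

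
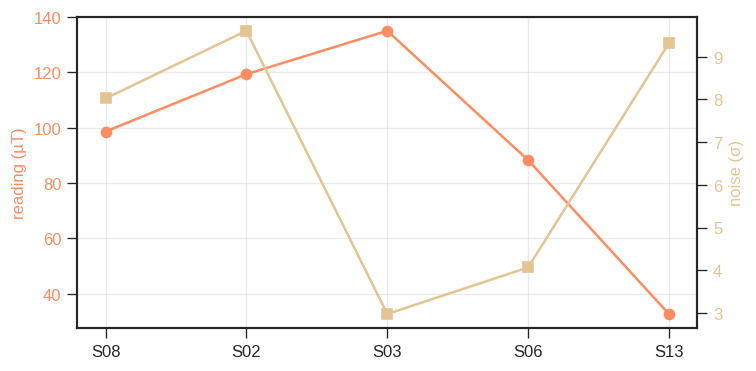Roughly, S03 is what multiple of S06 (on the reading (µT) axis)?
S03 ≈ 140, S06 ≈ 90; 140/90 ≈ 1.56.

≈ 1.56×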